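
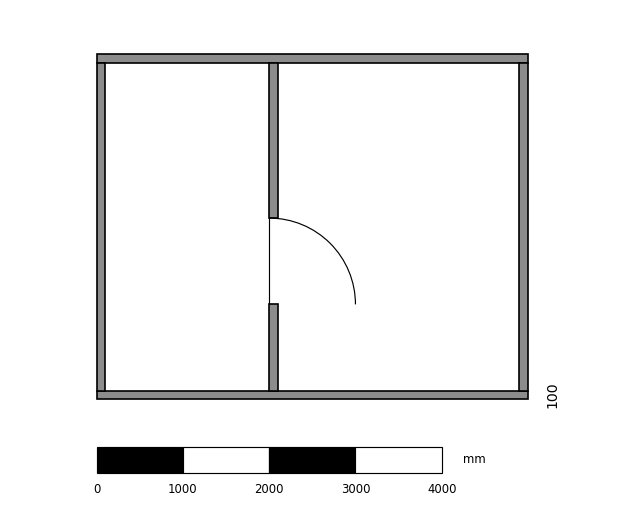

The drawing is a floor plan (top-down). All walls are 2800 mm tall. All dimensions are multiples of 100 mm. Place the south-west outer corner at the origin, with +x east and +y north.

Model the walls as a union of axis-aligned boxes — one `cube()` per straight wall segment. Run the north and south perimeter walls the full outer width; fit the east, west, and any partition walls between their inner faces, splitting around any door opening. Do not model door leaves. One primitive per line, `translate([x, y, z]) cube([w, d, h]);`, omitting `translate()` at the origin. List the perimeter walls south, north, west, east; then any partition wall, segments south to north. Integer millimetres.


cube([5000, 100, 2800]);
translate([0, 3900, 0]) cube([5000, 100, 2800]);
translate([0, 100, 0]) cube([100, 3800, 2800]);
translate([4900, 100, 0]) cube([100, 3800, 2800]);
translate([2000, 100, 0]) cube([100, 1000, 2800]);
translate([2000, 2100, 0]) cube([100, 1800, 2800]);


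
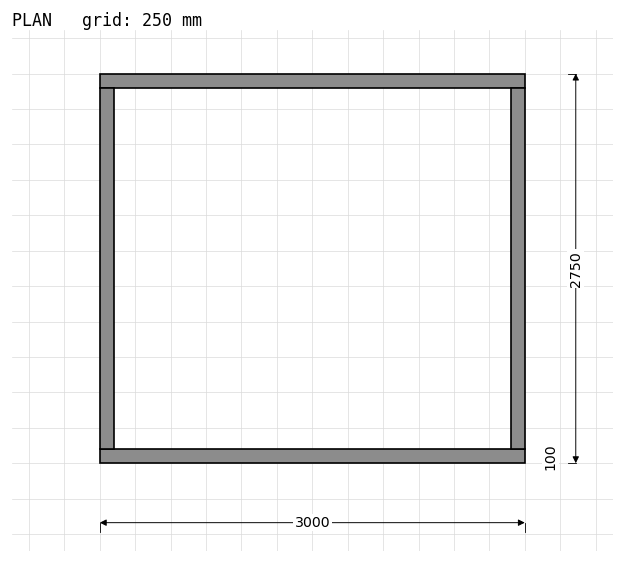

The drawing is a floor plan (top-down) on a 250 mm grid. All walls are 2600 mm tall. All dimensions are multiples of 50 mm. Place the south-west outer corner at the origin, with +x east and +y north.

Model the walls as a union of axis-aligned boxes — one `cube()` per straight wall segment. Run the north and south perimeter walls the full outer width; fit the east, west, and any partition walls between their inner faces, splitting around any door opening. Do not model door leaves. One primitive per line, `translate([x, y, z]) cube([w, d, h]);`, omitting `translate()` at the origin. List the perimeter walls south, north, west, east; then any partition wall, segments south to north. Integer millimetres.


cube([3000, 100, 2600]);
translate([0, 2650, 0]) cube([3000, 100, 2600]);
translate([0, 100, 0]) cube([100, 2550, 2600]);
translate([2900, 100, 0]) cube([100, 2550, 2600]);


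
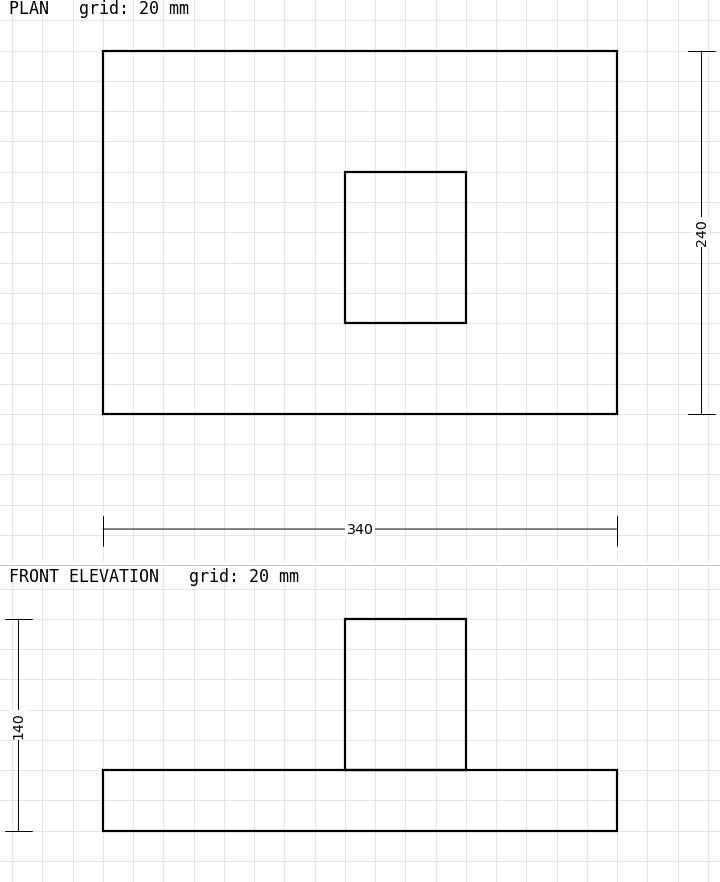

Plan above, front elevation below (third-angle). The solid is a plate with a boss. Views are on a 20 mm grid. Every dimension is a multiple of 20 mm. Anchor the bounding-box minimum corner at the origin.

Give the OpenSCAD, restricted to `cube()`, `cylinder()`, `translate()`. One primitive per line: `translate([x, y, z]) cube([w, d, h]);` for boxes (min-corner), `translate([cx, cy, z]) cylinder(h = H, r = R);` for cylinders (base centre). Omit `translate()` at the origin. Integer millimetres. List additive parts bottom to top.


cube([340, 240, 40]);
translate([160, 60, 40]) cube([80, 100, 100]);


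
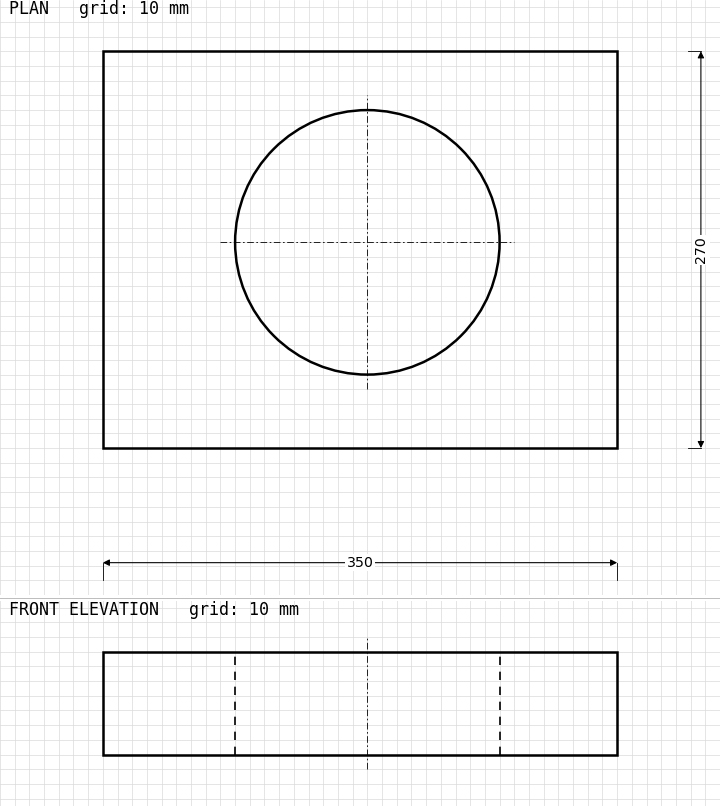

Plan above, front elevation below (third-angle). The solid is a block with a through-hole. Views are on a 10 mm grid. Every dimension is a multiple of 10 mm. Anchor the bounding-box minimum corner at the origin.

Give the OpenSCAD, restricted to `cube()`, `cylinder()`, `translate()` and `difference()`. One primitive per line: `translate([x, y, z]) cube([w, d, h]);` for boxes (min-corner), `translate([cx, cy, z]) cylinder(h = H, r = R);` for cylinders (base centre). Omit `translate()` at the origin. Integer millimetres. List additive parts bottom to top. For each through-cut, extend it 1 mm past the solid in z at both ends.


difference() {
  cube([350, 270, 70]);
  translate([180, 140, -1]) cylinder(h = 72, r = 90);
}


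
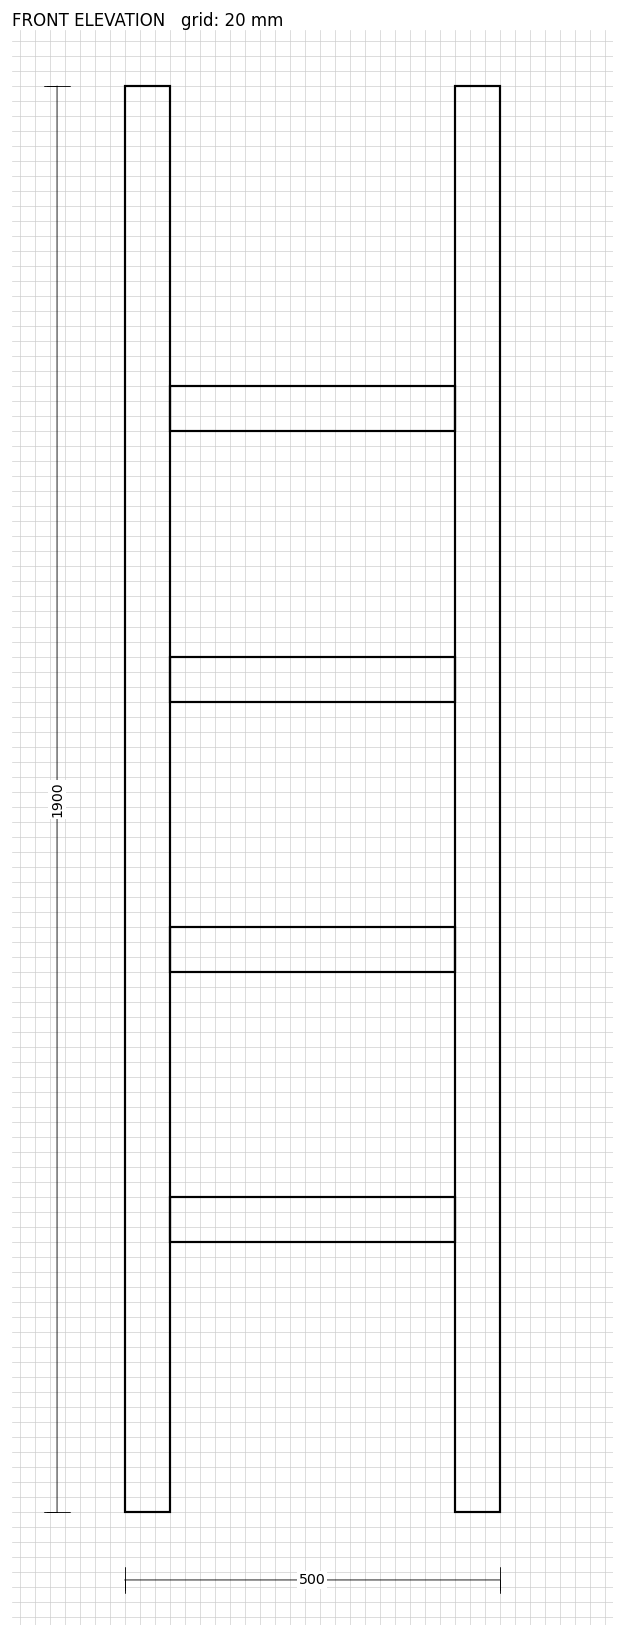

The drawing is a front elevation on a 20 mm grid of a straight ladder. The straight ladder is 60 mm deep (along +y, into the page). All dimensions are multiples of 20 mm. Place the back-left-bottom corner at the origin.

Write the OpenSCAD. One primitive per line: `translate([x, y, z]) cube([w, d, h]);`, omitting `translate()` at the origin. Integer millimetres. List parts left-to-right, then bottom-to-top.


cube([60, 60, 1900]);
translate([60, 0, 360]) cube([380, 60, 60]);
translate([60, 0, 720]) cube([380, 60, 60]);
translate([60, 0, 1080]) cube([380, 60, 60]);
translate([60, 0, 1440]) cube([380, 60, 60]);
translate([440, 0, 0]) cube([60, 60, 1900]);


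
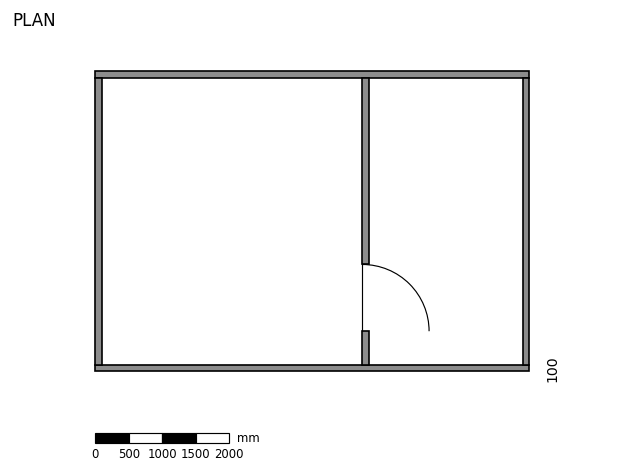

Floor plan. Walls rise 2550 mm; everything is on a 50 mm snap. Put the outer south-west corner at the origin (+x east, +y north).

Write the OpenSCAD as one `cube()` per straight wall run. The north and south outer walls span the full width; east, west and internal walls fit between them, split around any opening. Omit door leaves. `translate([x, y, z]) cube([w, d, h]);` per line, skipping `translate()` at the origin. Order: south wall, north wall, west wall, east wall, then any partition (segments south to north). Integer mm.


cube([6500, 100, 2550]);
translate([0, 4400, 0]) cube([6500, 100, 2550]);
translate([0, 100, 0]) cube([100, 4300, 2550]);
translate([6400, 100, 0]) cube([100, 4300, 2550]);
translate([4000, 100, 0]) cube([100, 500, 2550]);
translate([4000, 1600, 0]) cube([100, 2800, 2550]);


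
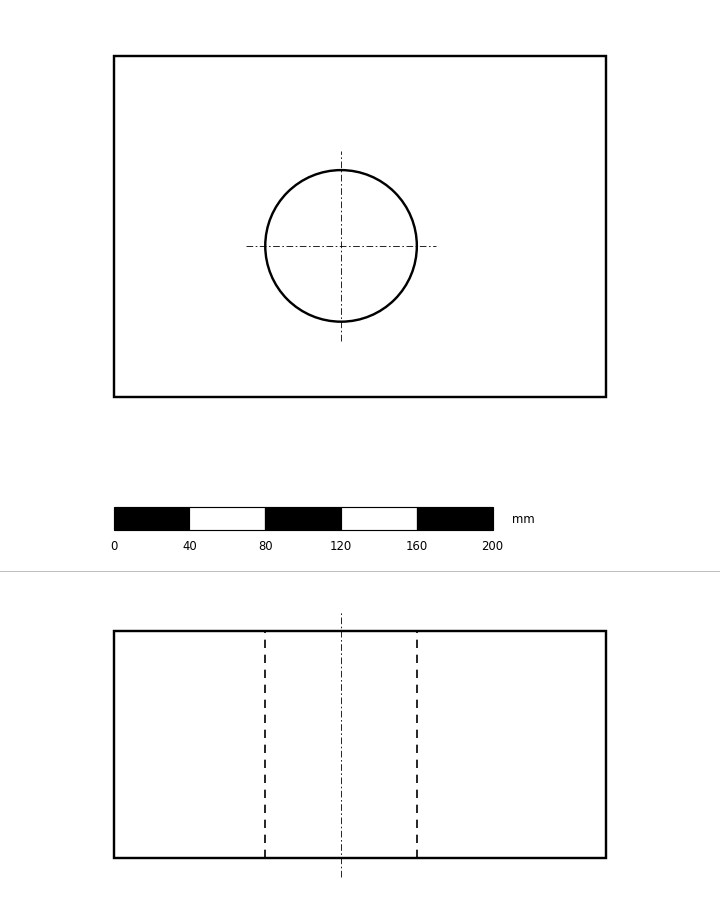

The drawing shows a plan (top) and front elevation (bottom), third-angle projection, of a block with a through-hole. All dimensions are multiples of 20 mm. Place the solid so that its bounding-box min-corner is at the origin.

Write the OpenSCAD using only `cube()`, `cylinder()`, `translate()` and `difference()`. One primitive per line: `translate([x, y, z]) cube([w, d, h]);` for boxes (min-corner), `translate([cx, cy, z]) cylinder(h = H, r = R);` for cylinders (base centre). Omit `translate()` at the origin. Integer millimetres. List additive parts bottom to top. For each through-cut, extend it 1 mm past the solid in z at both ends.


difference() {
  cube([260, 180, 120]);
  translate([120, 80, -1]) cylinder(h = 122, r = 40);
}


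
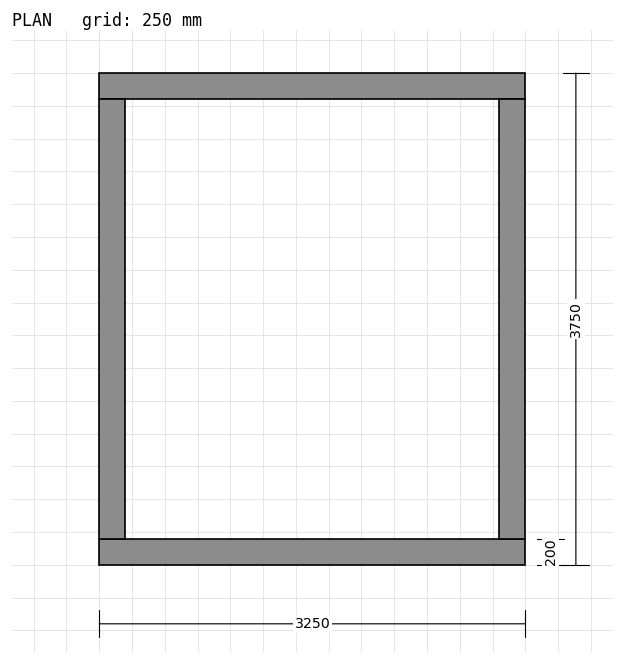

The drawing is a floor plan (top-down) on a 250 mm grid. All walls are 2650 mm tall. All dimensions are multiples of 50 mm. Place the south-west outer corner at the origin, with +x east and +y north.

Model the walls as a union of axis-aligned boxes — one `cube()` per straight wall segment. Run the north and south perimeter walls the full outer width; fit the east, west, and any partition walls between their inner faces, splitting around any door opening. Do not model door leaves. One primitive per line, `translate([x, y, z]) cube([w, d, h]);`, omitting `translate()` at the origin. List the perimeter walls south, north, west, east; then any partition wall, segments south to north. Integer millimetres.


cube([3250, 200, 2650]);
translate([0, 3550, 0]) cube([3250, 200, 2650]);
translate([0, 200, 0]) cube([200, 3350, 2650]);
translate([3050, 200, 0]) cube([200, 3350, 2650]);


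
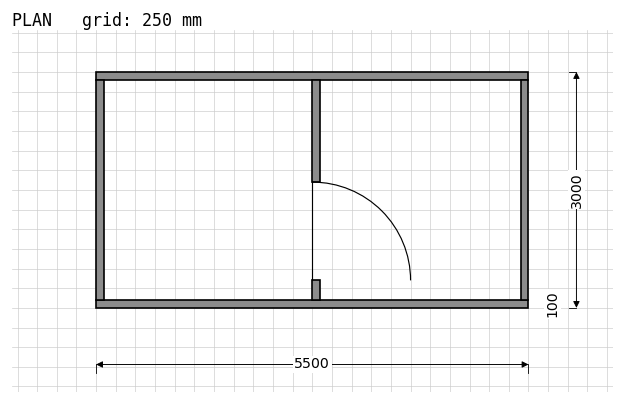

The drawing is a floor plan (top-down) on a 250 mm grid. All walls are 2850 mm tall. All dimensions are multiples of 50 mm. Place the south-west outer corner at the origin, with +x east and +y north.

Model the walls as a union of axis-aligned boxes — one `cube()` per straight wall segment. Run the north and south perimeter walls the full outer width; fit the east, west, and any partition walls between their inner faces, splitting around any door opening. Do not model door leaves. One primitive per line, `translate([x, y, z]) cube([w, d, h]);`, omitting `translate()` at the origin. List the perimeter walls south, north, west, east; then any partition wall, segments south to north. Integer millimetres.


cube([5500, 100, 2850]);
translate([0, 2900, 0]) cube([5500, 100, 2850]);
translate([0, 100, 0]) cube([100, 2800, 2850]);
translate([5400, 100, 0]) cube([100, 2800, 2850]);
translate([2750, 100, 0]) cube([100, 250, 2850]);
translate([2750, 1600, 0]) cube([100, 1300, 2850]);


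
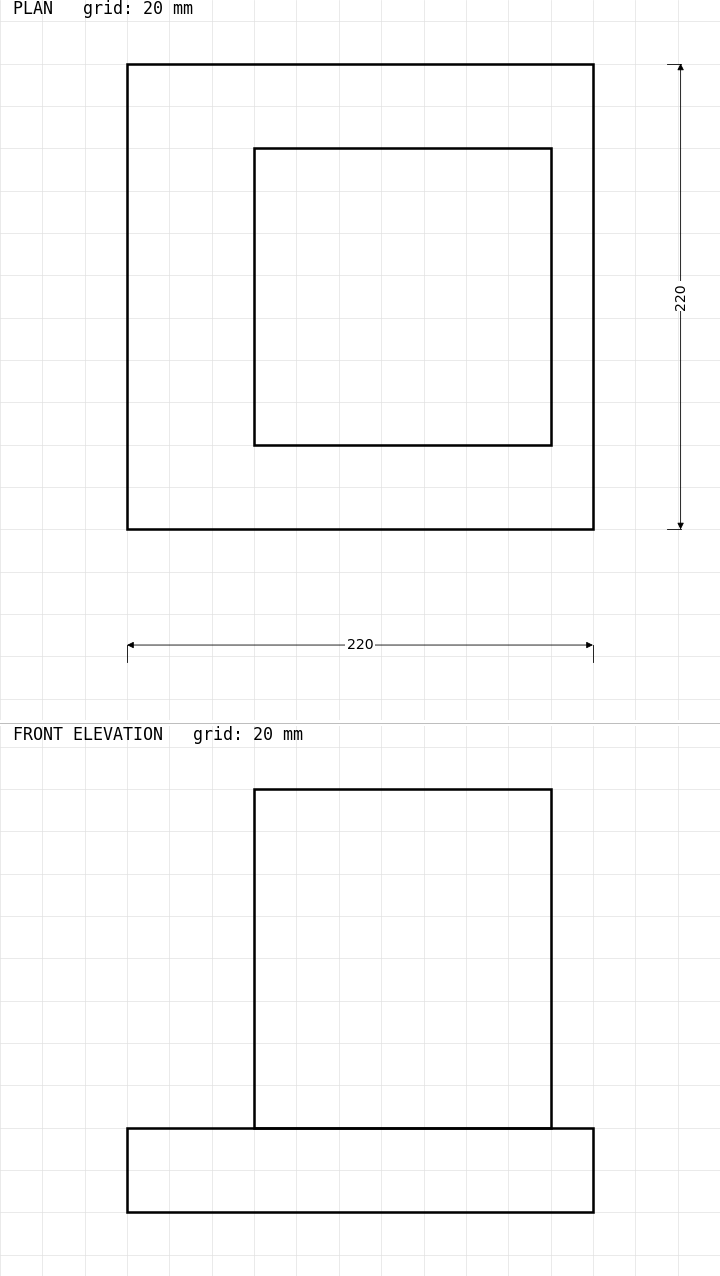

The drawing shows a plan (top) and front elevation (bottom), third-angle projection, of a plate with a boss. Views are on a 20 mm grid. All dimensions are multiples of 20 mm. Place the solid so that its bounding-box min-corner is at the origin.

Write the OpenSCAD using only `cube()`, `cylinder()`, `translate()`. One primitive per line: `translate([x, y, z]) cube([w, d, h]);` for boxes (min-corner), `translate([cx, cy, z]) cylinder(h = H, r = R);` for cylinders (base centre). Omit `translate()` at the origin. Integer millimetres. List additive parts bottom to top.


cube([220, 220, 40]);
translate([60, 40, 40]) cube([140, 140, 160]);


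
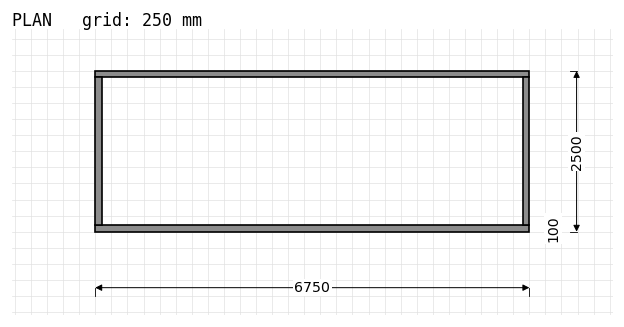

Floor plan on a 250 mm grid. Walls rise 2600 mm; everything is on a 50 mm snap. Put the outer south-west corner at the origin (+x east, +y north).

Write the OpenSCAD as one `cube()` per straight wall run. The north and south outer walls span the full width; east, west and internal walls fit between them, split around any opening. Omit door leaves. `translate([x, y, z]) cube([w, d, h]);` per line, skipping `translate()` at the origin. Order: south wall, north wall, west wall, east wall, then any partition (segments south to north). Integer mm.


cube([6750, 100, 2600]);
translate([0, 2400, 0]) cube([6750, 100, 2600]);
translate([0, 100, 0]) cube([100, 2300, 2600]);
translate([6650, 100, 0]) cube([100, 2300, 2600]);


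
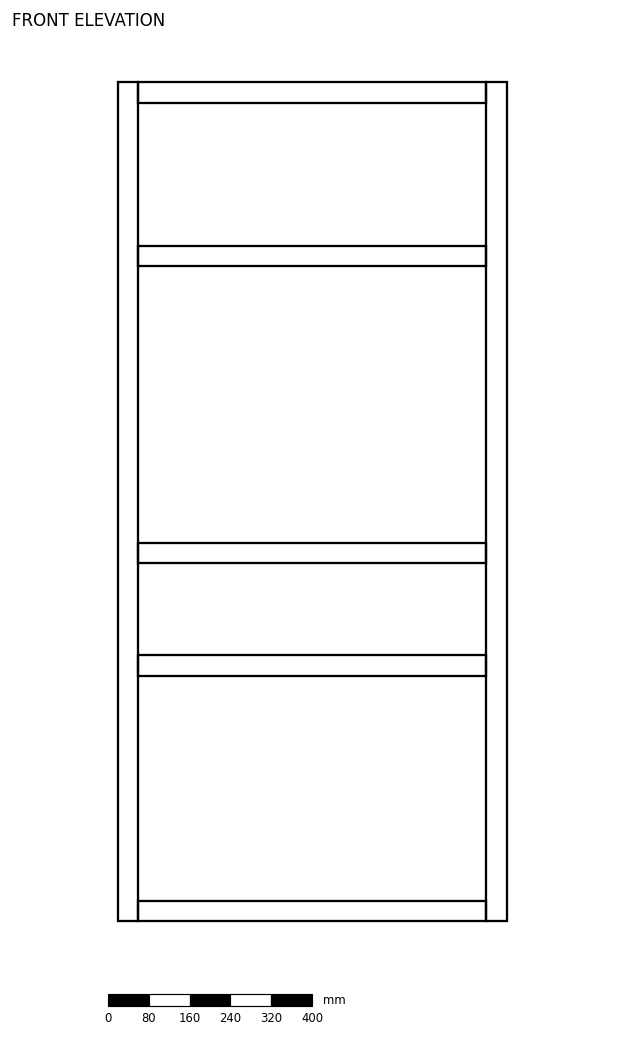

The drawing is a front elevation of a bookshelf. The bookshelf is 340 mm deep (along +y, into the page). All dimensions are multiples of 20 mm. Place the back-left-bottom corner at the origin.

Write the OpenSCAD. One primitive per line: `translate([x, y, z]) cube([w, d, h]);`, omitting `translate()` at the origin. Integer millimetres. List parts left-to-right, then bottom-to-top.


cube([40, 340, 1640]);
translate([40, 0, 0]) cube([680, 340, 40]);
translate([40, 0, 480]) cube([680, 340, 40]);
translate([40, 0, 700]) cube([680, 340, 40]);
translate([40, 0, 1280]) cube([680, 340, 40]);
translate([40, 0, 1600]) cube([680, 340, 40]);
translate([720, 0, 0]) cube([40, 340, 1640]);


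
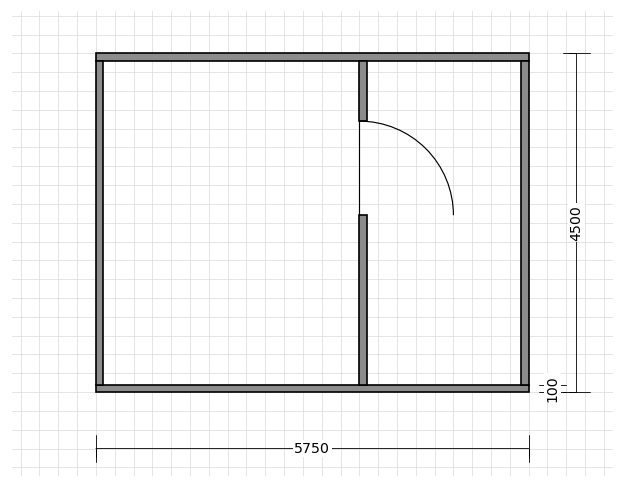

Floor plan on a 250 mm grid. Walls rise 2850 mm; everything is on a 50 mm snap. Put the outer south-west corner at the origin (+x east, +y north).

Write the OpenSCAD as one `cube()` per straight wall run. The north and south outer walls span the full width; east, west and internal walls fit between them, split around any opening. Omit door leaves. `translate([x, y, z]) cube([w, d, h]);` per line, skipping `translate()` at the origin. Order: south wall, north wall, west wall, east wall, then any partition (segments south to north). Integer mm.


cube([5750, 100, 2850]);
translate([0, 4400, 0]) cube([5750, 100, 2850]);
translate([0, 100, 0]) cube([100, 4300, 2850]);
translate([5650, 100, 0]) cube([100, 4300, 2850]);
translate([3500, 100, 0]) cube([100, 2250, 2850]);
translate([3500, 3600, 0]) cube([100, 800, 2850]);


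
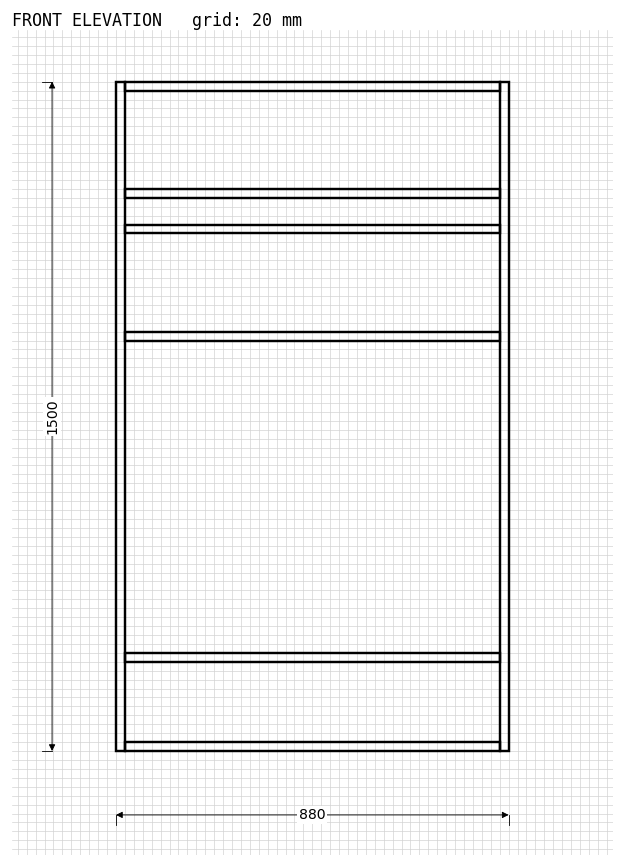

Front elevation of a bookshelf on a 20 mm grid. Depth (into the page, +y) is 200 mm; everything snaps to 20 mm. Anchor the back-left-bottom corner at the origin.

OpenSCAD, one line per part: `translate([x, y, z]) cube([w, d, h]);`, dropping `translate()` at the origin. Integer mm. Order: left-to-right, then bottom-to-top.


cube([20, 200, 1500]);
translate([20, 0, 0]) cube([840, 200, 20]);
translate([20, 0, 200]) cube([840, 200, 20]);
translate([20, 0, 920]) cube([840, 200, 20]);
translate([20, 0, 1160]) cube([840, 200, 20]);
translate([20, 0, 1240]) cube([840, 200, 20]);
translate([20, 0, 1480]) cube([840, 200, 20]);
translate([860, 0, 0]) cube([20, 200, 1500]);


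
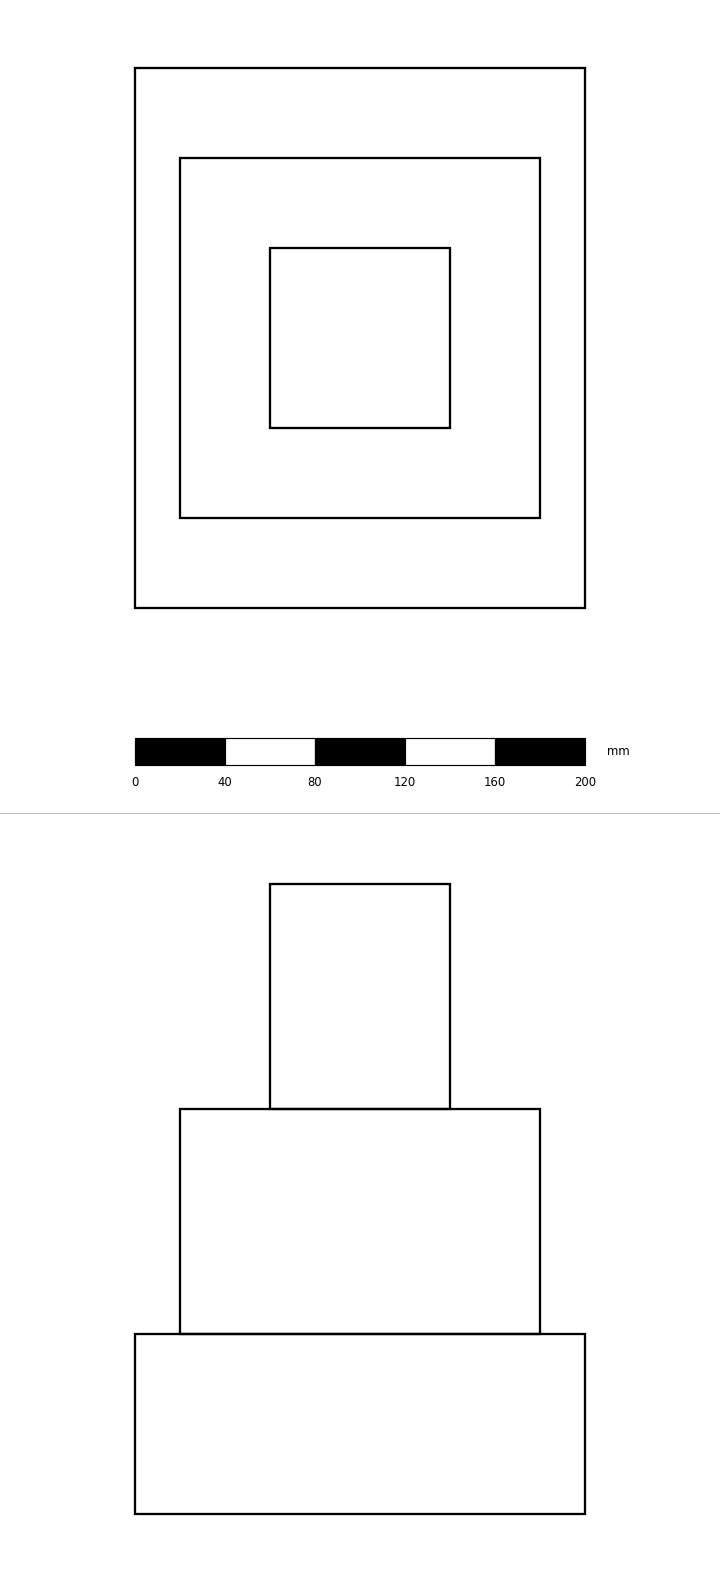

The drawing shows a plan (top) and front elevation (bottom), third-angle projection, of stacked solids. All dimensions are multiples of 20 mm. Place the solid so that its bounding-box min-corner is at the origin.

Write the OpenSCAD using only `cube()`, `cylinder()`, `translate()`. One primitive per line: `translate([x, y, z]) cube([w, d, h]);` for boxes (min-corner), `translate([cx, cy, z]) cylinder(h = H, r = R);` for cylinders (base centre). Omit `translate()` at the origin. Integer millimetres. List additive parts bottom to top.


cube([200, 240, 80]);
translate([20, 40, 80]) cube([160, 160, 100]);
translate([60, 80, 180]) cube([80, 80, 100]);


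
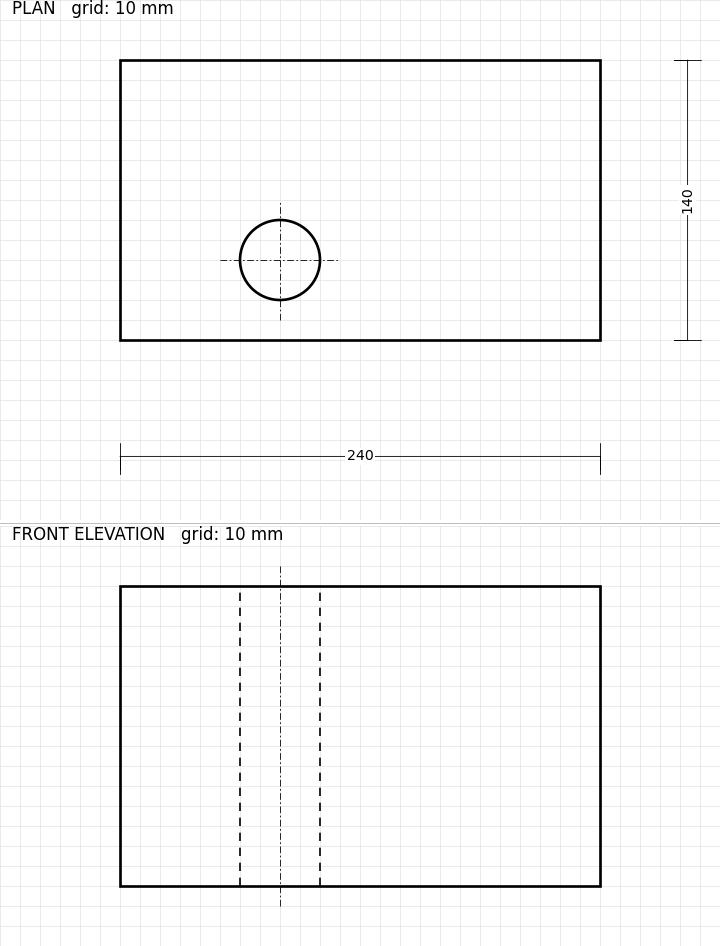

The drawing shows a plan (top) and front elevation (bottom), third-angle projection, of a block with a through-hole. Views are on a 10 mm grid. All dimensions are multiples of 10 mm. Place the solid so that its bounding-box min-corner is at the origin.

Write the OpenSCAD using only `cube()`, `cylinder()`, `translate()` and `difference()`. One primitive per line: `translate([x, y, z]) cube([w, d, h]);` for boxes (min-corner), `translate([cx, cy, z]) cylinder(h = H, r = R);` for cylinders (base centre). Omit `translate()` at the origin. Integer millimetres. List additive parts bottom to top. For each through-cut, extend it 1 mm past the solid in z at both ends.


difference() {
  cube([240, 140, 150]);
  translate([80, 40, -1]) cylinder(h = 152, r = 20);
}


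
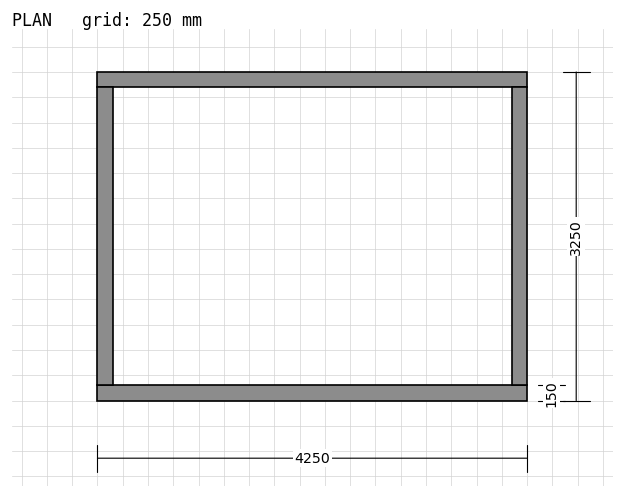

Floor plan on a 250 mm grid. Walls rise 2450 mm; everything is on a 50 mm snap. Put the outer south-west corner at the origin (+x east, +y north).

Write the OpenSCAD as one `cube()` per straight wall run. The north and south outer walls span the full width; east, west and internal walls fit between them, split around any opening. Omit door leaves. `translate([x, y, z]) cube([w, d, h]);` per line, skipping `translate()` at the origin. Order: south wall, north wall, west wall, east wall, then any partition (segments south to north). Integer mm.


cube([4250, 150, 2450]);
translate([0, 3100, 0]) cube([4250, 150, 2450]);
translate([0, 150, 0]) cube([150, 2950, 2450]);
translate([4100, 150, 0]) cube([150, 2950, 2450]);


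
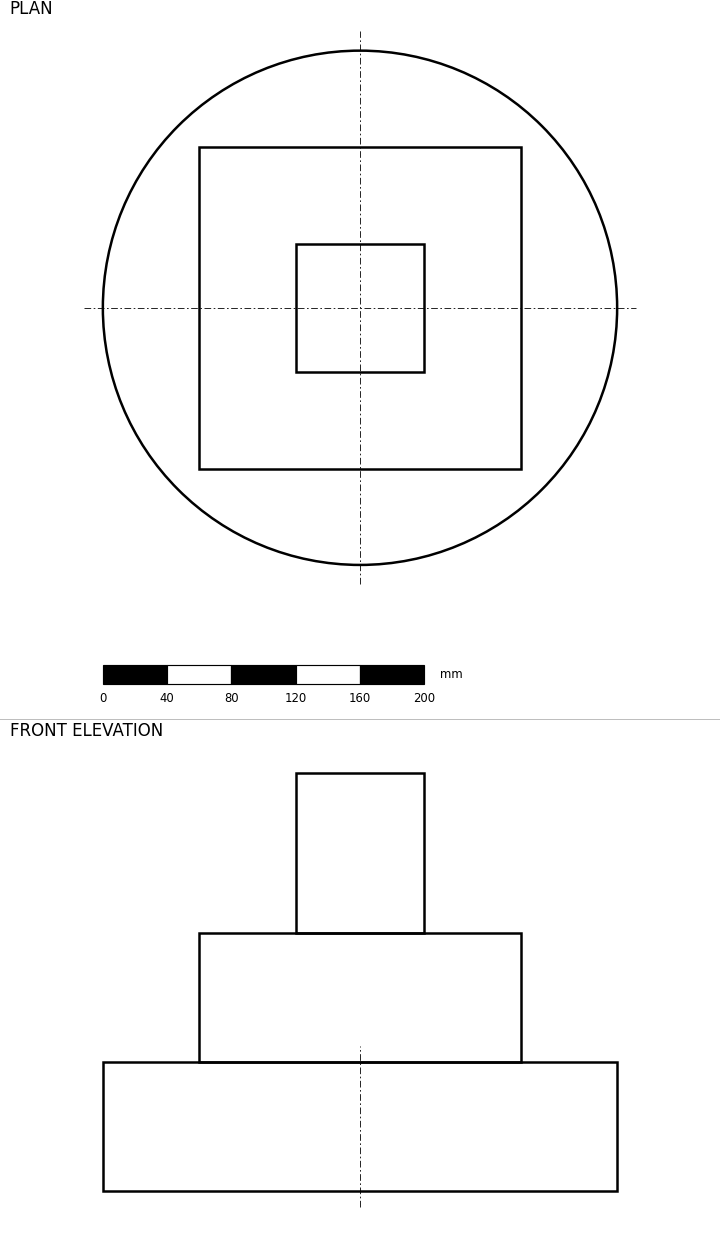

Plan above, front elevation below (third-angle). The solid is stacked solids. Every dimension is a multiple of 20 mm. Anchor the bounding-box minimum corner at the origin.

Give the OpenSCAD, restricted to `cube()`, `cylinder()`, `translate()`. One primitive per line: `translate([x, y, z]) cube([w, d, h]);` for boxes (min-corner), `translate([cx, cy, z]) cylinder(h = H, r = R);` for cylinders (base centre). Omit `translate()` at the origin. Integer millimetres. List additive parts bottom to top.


translate([160, 160, 0]) cylinder(h = 80, r = 160);
translate([60, 60, 80]) cube([200, 200, 80]);
translate([120, 120, 160]) cube([80, 80, 100]);


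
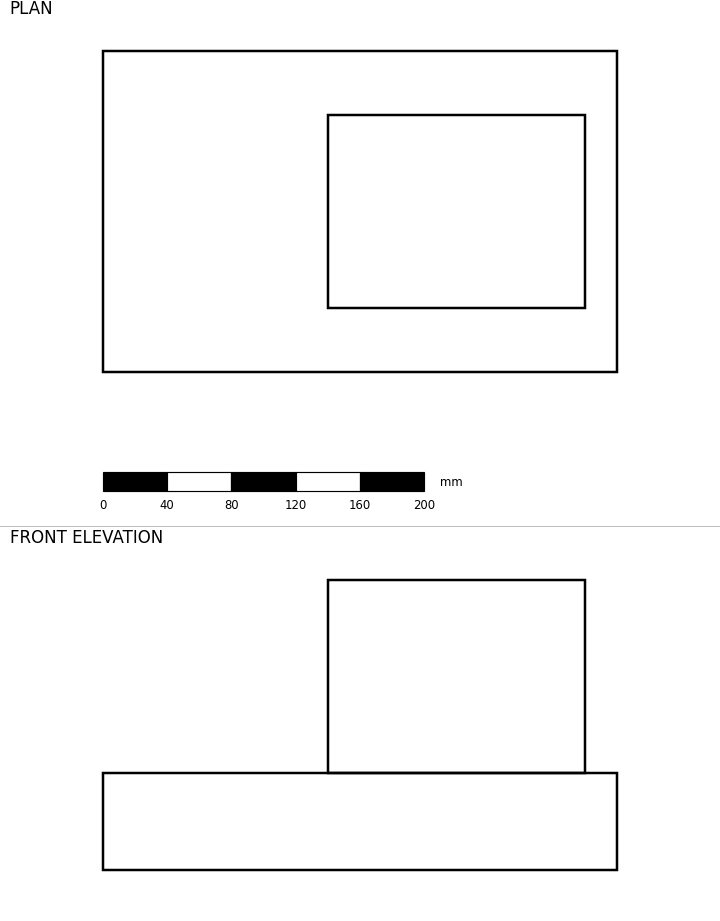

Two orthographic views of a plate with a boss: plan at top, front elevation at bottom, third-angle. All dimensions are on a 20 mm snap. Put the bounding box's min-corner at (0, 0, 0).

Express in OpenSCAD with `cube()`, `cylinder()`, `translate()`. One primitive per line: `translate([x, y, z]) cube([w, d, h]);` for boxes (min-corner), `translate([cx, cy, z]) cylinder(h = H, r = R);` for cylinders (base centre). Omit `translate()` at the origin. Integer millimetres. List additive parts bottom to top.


cube([320, 200, 60]);
translate([140, 40, 60]) cube([160, 120, 120]);


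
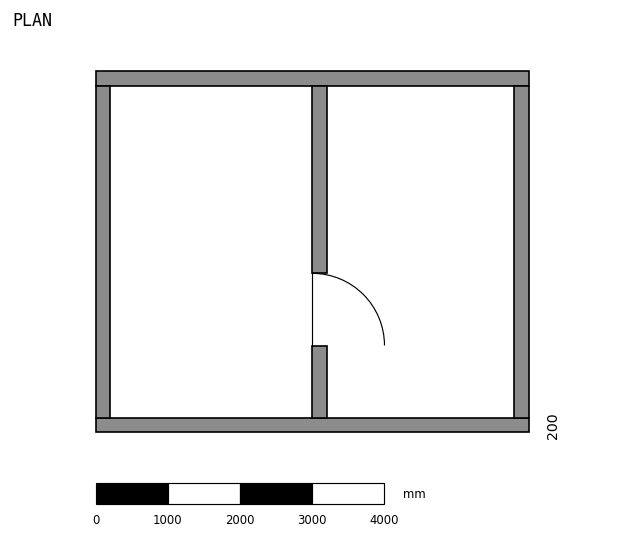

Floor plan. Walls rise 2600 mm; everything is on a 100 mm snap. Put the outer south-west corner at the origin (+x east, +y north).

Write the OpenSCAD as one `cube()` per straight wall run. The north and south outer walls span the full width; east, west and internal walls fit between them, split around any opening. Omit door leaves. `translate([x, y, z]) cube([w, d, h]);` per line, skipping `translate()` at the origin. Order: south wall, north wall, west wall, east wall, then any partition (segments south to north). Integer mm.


cube([6000, 200, 2600]);
translate([0, 4800, 0]) cube([6000, 200, 2600]);
translate([0, 200, 0]) cube([200, 4600, 2600]);
translate([5800, 200, 0]) cube([200, 4600, 2600]);
translate([3000, 200, 0]) cube([200, 1000, 2600]);
translate([3000, 2200, 0]) cube([200, 2600, 2600]);


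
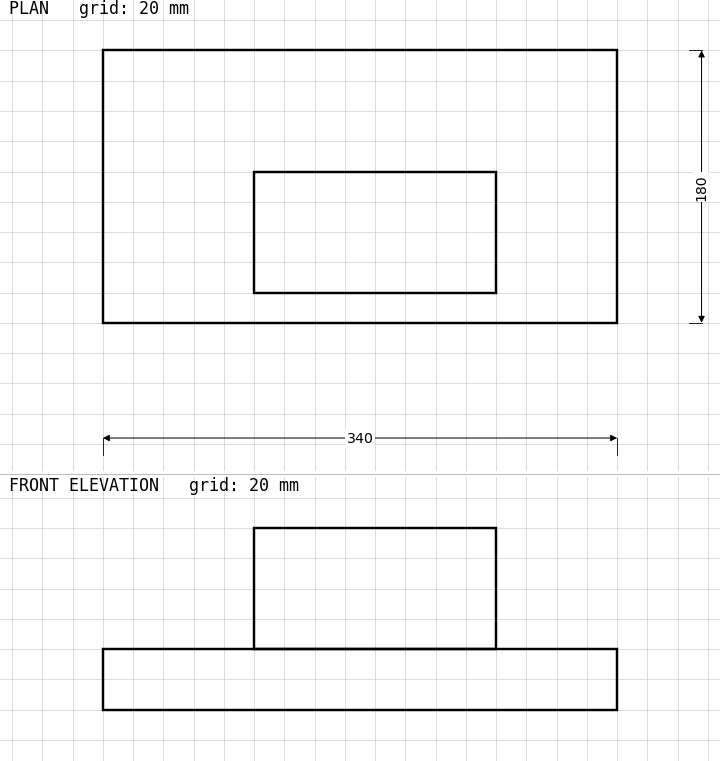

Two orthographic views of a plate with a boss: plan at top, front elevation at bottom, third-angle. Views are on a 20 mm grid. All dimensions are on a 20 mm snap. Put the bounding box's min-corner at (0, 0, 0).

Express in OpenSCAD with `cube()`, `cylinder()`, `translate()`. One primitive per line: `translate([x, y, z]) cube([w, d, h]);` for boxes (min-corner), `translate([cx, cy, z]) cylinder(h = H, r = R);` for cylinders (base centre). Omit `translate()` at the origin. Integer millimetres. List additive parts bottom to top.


cube([340, 180, 40]);
translate([100, 20, 40]) cube([160, 80, 80]);


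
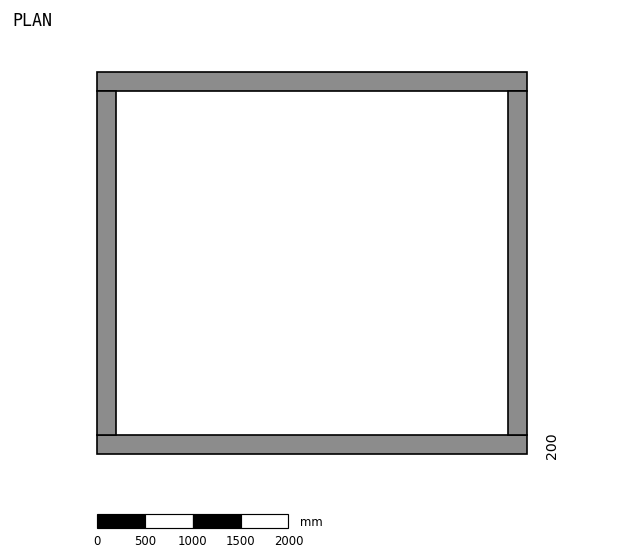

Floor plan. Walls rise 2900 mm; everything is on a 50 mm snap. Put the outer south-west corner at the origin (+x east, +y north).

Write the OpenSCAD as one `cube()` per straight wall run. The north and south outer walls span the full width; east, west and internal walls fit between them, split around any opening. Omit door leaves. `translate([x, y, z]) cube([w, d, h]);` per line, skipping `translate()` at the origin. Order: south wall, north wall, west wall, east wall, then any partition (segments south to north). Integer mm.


cube([4500, 200, 2900]);
translate([0, 3800, 0]) cube([4500, 200, 2900]);
translate([0, 200, 0]) cube([200, 3600, 2900]);
translate([4300, 200, 0]) cube([200, 3600, 2900]);


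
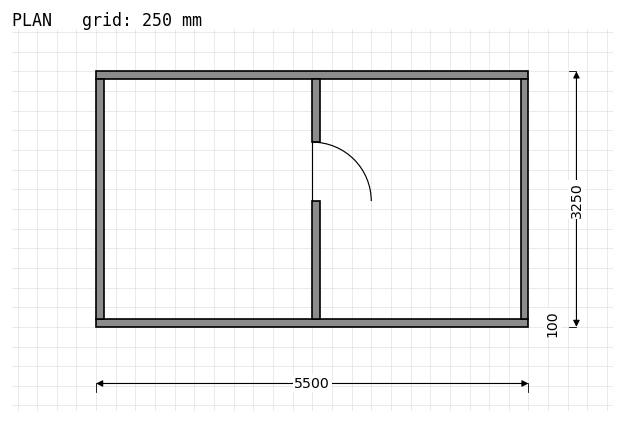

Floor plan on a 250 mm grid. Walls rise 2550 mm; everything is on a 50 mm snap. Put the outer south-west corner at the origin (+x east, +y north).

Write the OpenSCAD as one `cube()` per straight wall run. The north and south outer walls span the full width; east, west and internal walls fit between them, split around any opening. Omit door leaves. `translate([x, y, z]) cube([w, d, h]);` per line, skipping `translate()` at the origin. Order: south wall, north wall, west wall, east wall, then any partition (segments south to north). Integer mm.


cube([5500, 100, 2550]);
translate([0, 3150, 0]) cube([5500, 100, 2550]);
translate([0, 100, 0]) cube([100, 3050, 2550]);
translate([5400, 100, 0]) cube([100, 3050, 2550]);
translate([2750, 100, 0]) cube([100, 1500, 2550]);
translate([2750, 2350, 0]) cube([100, 800, 2550]);


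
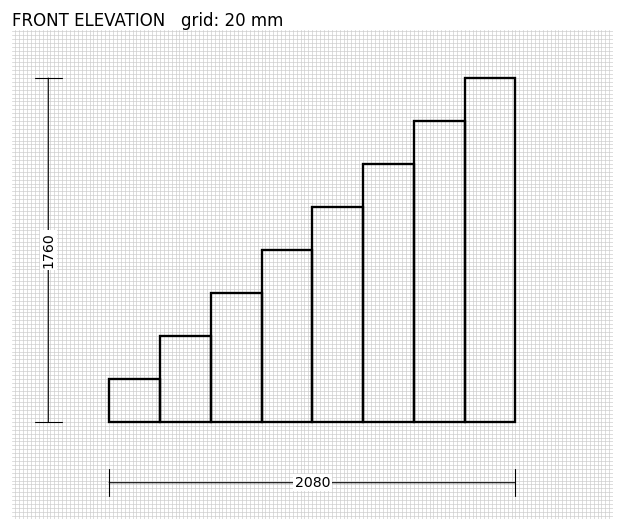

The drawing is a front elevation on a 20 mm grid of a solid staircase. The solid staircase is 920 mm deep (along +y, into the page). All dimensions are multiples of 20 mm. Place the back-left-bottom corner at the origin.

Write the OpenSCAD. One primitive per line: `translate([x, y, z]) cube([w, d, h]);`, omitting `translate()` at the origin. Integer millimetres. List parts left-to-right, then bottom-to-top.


cube([260, 920, 220]);
translate([260, 0, 0]) cube([260, 920, 440]);
translate([520, 0, 0]) cube([260, 920, 660]);
translate([780, 0, 0]) cube([260, 920, 880]);
translate([1040, 0, 0]) cube([260, 920, 1100]);
translate([1300, 0, 0]) cube([260, 920, 1320]);
translate([1560, 0, 0]) cube([260, 920, 1540]);
translate([1820, 0, 0]) cube([260, 920, 1760]);


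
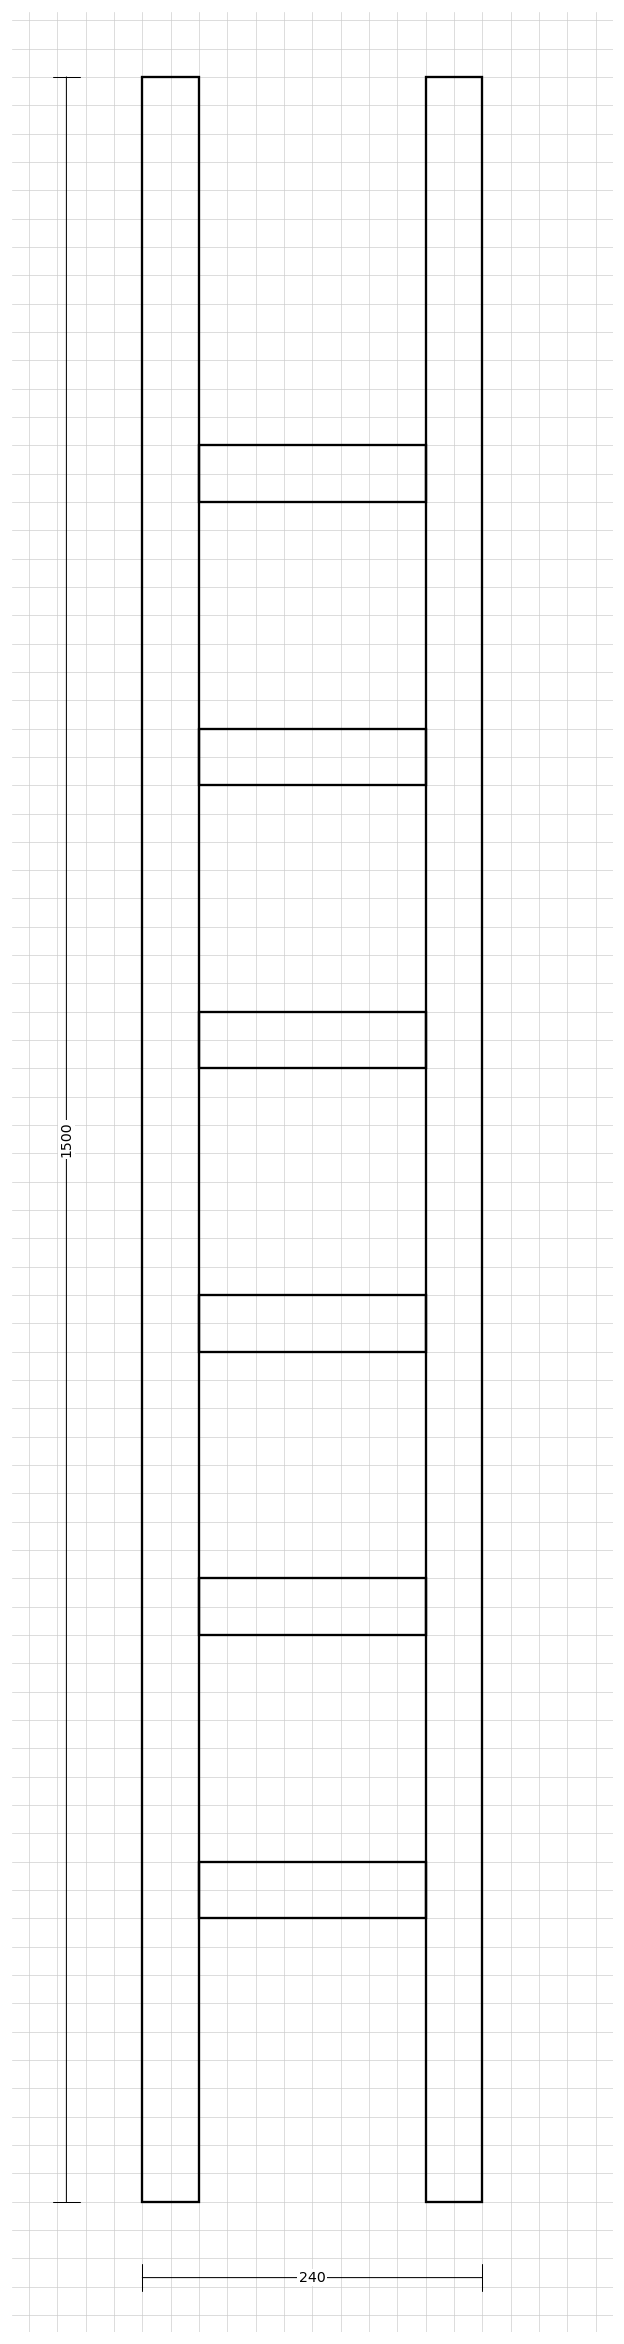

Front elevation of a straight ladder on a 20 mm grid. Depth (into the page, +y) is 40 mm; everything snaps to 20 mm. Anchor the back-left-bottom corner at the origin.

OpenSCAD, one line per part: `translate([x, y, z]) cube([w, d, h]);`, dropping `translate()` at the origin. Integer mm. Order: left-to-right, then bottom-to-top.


cube([40, 40, 1500]);
translate([40, 0, 200]) cube([160, 40, 40]);
translate([40, 0, 400]) cube([160, 40, 40]);
translate([40, 0, 600]) cube([160, 40, 40]);
translate([40, 0, 800]) cube([160, 40, 40]);
translate([40, 0, 1000]) cube([160, 40, 40]);
translate([40, 0, 1200]) cube([160, 40, 40]);
translate([200, 0, 0]) cube([40, 40, 1500]);


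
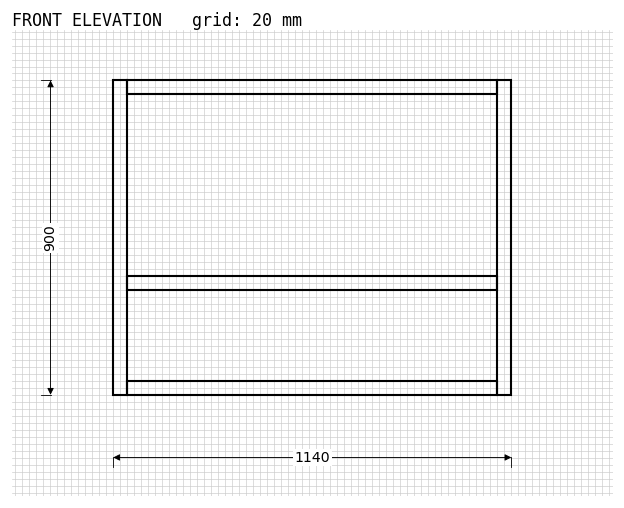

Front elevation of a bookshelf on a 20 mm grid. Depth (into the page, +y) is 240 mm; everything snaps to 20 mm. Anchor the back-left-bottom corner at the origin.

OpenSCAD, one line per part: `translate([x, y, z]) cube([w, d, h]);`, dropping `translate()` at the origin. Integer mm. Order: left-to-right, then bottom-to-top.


cube([40, 240, 900]);
translate([40, 0, 0]) cube([1060, 240, 40]);
translate([40, 0, 300]) cube([1060, 240, 40]);
translate([40, 0, 860]) cube([1060, 240, 40]);
translate([1100, 0, 0]) cube([40, 240, 900]);


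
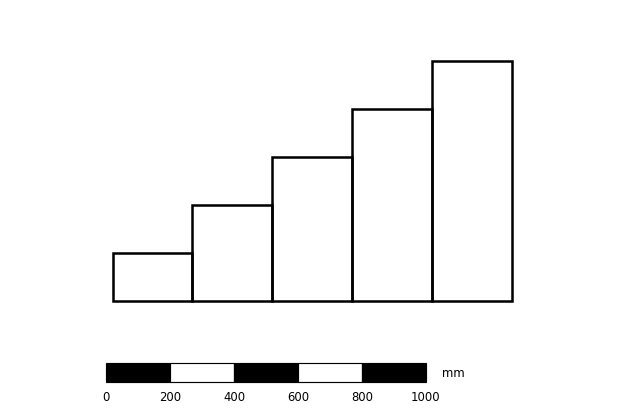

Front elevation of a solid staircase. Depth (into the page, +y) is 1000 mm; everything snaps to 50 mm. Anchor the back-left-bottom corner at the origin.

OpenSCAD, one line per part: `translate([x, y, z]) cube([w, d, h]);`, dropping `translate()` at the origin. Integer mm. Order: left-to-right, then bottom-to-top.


cube([250, 1000, 150]);
translate([250, 0, 0]) cube([250, 1000, 300]);
translate([500, 0, 0]) cube([250, 1000, 450]);
translate([750, 0, 0]) cube([250, 1000, 600]);
translate([1000, 0, 0]) cube([250, 1000, 750]);


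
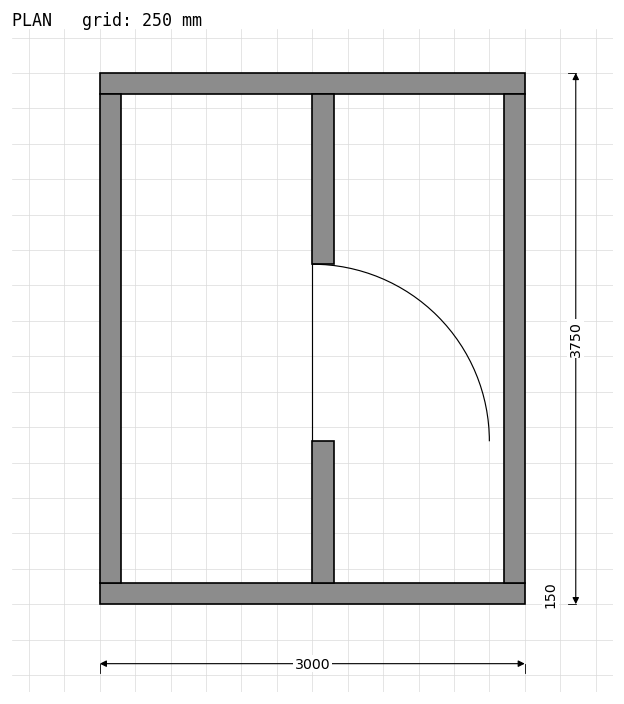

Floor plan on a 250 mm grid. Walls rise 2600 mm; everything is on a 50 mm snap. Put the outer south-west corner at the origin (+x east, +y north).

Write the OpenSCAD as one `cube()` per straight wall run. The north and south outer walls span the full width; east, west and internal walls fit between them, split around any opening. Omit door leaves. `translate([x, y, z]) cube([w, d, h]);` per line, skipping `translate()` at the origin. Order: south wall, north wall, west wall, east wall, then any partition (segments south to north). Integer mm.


cube([3000, 150, 2600]);
translate([0, 3600, 0]) cube([3000, 150, 2600]);
translate([0, 150, 0]) cube([150, 3450, 2600]);
translate([2850, 150, 0]) cube([150, 3450, 2600]);
translate([1500, 150, 0]) cube([150, 1000, 2600]);
translate([1500, 2400, 0]) cube([150, 1200, 2600]);


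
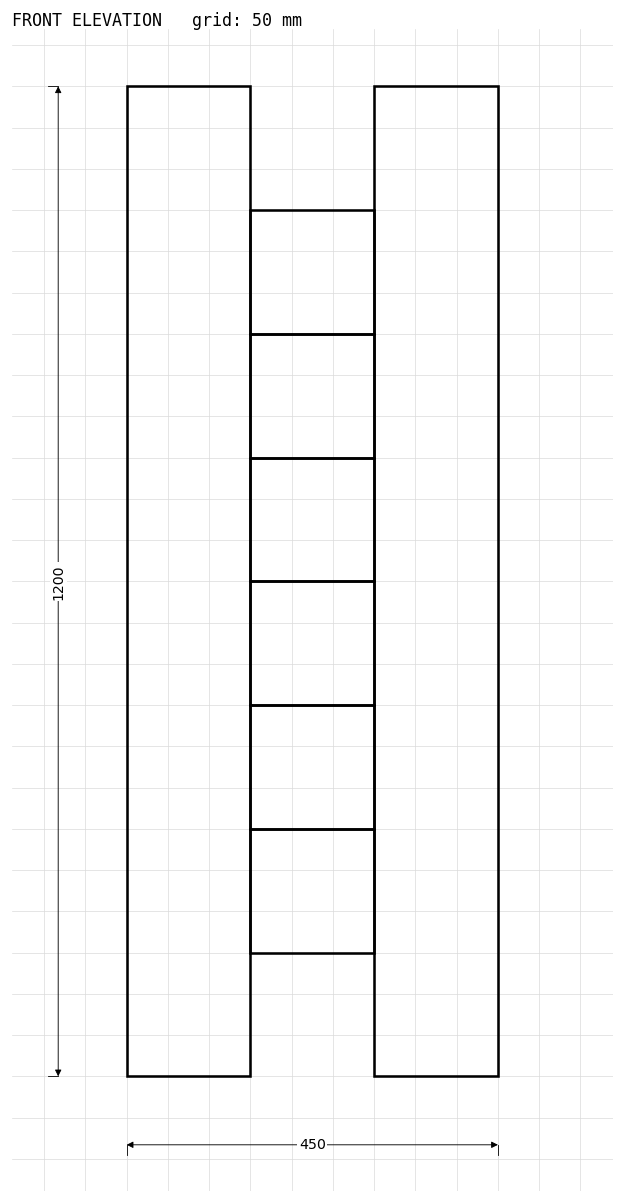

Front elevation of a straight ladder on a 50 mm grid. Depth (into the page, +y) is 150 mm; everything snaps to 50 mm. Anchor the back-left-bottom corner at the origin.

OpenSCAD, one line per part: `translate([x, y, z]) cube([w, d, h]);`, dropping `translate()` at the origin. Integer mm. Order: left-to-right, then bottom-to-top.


cube([150, 150, 1200]);
translate([150, 0, 150]) cube([150, 150, 150]);
translate([150, 0, 300]) cube([150, 150, 150]);
translate([150, 0, 450]) cube([150, 150, 150]);
translate([150, 0, 600]) cube([150, 150, 150]);
translate([150, 0, 750]) cube([150, 150, 150]);
translate([150, 0, 900]) cube([150, 150, 150]);
translate([300, 0, 0]) cube([150, 150, 1200]);


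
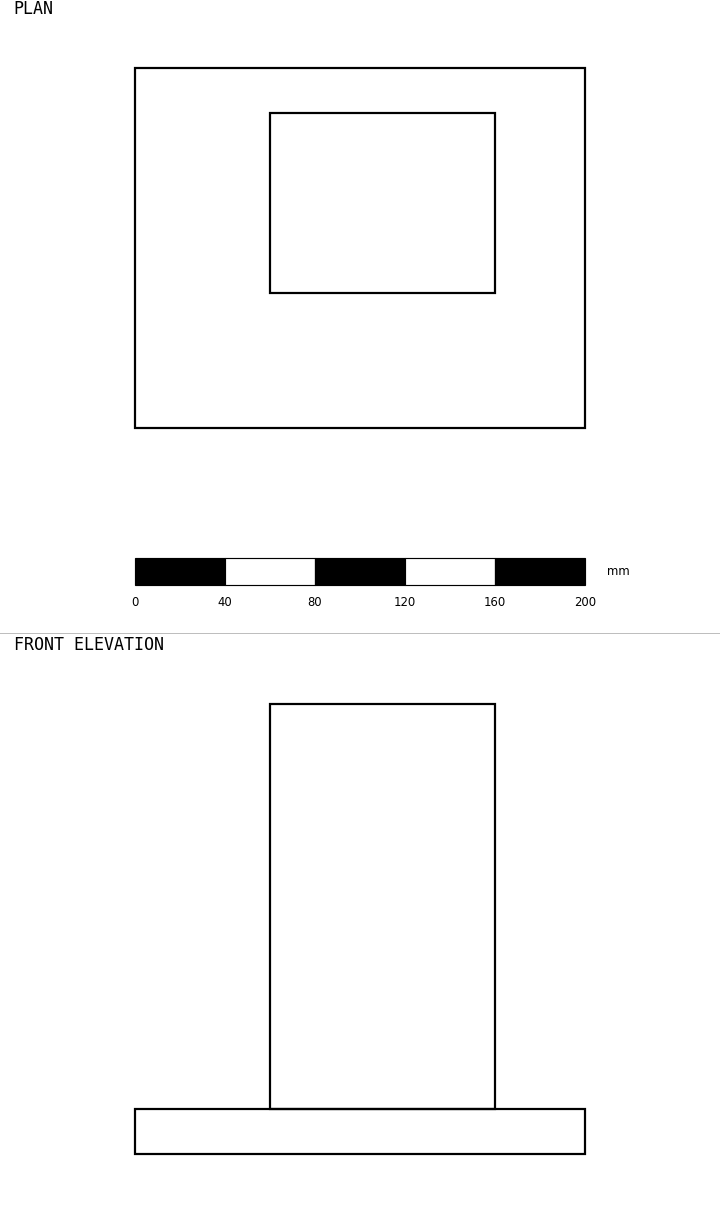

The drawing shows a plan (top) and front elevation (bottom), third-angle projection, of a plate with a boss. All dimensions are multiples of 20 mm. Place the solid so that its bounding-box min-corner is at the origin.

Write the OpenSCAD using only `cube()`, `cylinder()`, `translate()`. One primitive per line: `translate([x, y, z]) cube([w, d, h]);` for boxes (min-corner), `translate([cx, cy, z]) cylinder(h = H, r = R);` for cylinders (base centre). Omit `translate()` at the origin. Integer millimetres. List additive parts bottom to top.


cube([200, 160, 20]);
translate([60, 60, 20]) cube([100, 80, 180]);


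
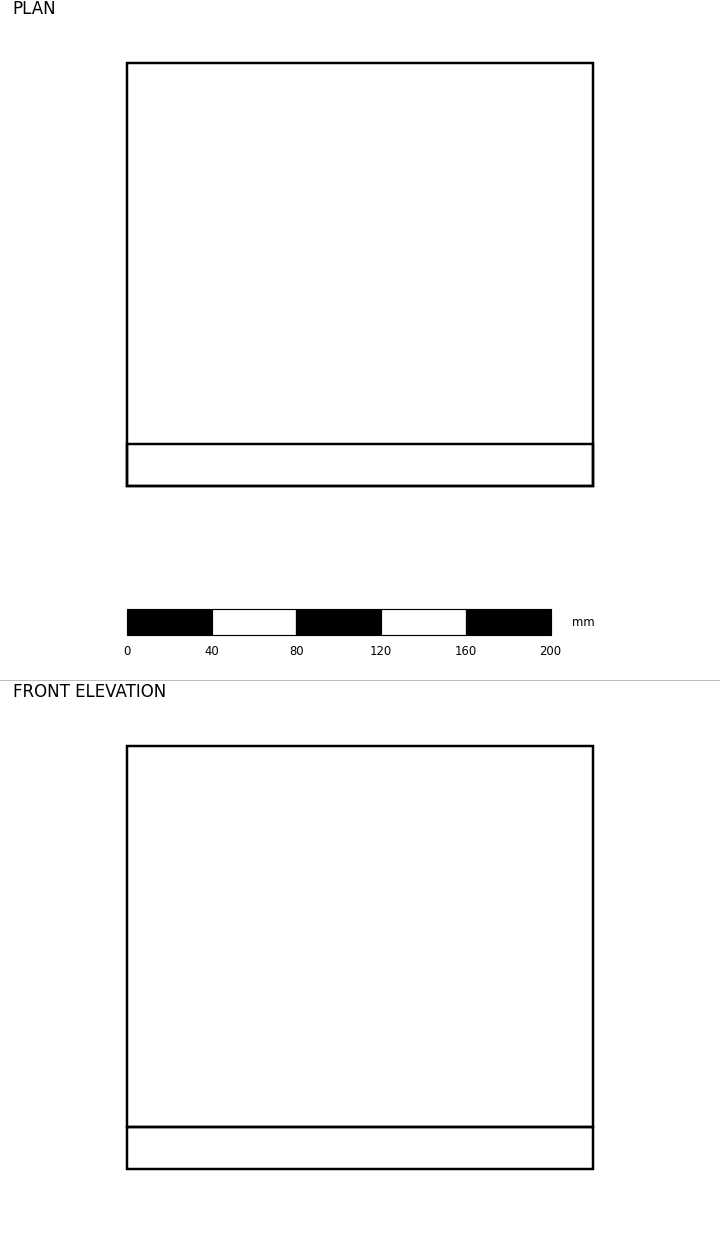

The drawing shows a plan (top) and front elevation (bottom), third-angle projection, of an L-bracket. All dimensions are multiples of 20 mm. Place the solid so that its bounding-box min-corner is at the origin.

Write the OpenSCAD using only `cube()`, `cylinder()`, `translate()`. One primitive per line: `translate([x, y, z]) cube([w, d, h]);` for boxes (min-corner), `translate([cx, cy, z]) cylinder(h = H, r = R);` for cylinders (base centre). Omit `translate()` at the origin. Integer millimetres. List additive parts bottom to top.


cube([220, 200, 20]);
translate([0, 0, 20]) cube([220, 20, 180]);


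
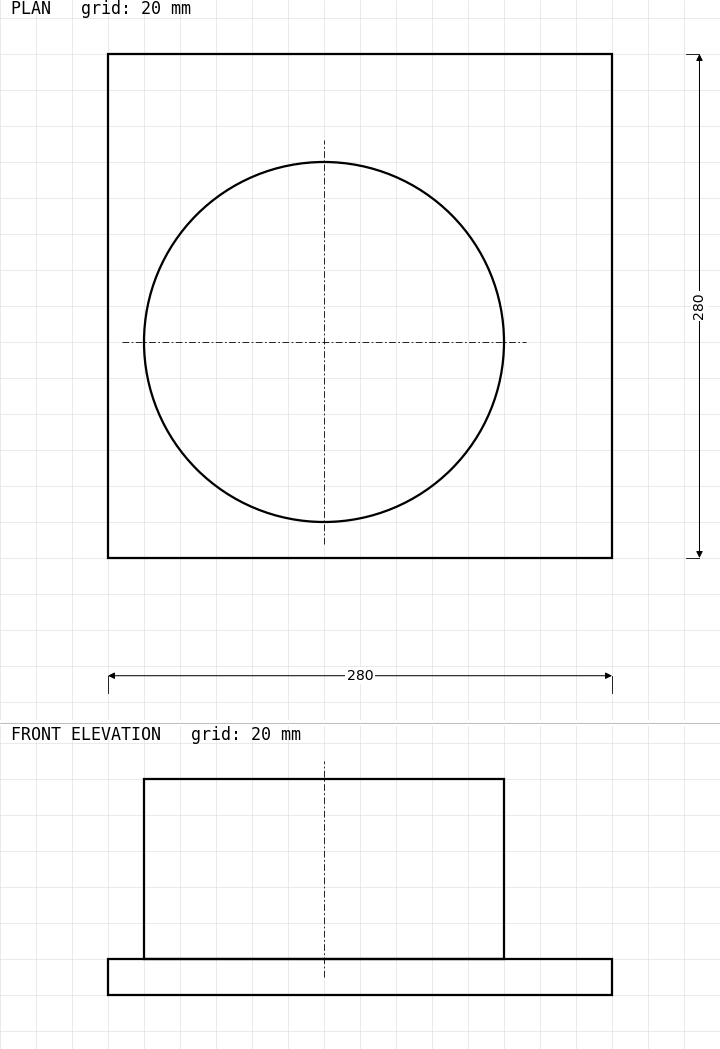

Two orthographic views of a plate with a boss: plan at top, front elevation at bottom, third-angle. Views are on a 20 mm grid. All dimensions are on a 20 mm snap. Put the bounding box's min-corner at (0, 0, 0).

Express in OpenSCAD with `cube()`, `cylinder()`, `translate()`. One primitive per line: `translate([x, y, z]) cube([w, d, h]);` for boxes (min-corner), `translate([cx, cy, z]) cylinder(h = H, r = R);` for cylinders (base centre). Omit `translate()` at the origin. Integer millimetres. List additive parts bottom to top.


cube([280, 280, 20]);
translate([120, 120, 20]) cylinder(h = 100, r = 100);


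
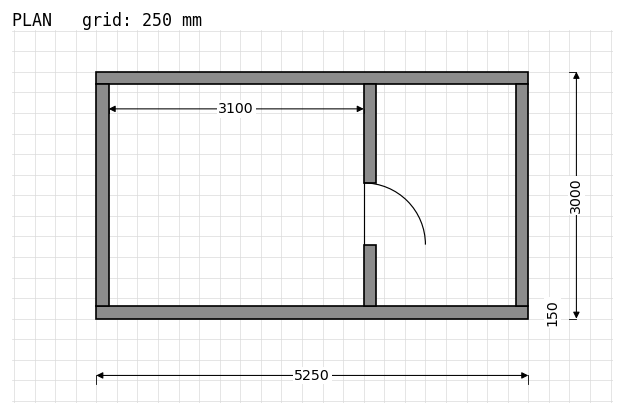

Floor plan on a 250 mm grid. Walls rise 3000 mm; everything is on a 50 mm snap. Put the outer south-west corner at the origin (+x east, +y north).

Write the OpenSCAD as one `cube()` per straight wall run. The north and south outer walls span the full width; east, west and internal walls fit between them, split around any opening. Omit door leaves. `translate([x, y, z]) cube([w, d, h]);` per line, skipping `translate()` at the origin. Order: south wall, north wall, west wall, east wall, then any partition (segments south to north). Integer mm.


cube([5250, 150, 3000]);
translate([0, 2850, 0]) cube([5250, 150, 3000]);
translate([0, 150, 0]) cube([150, 2700, 3000]);
translate([5100, 150, 0]) cube([150, 2700, 3000]);
translate([3250, 150, 0]) cube([150, 750, 3000]);
translate([3250, 1650, 0]) cube([150, 1200, 3000]);


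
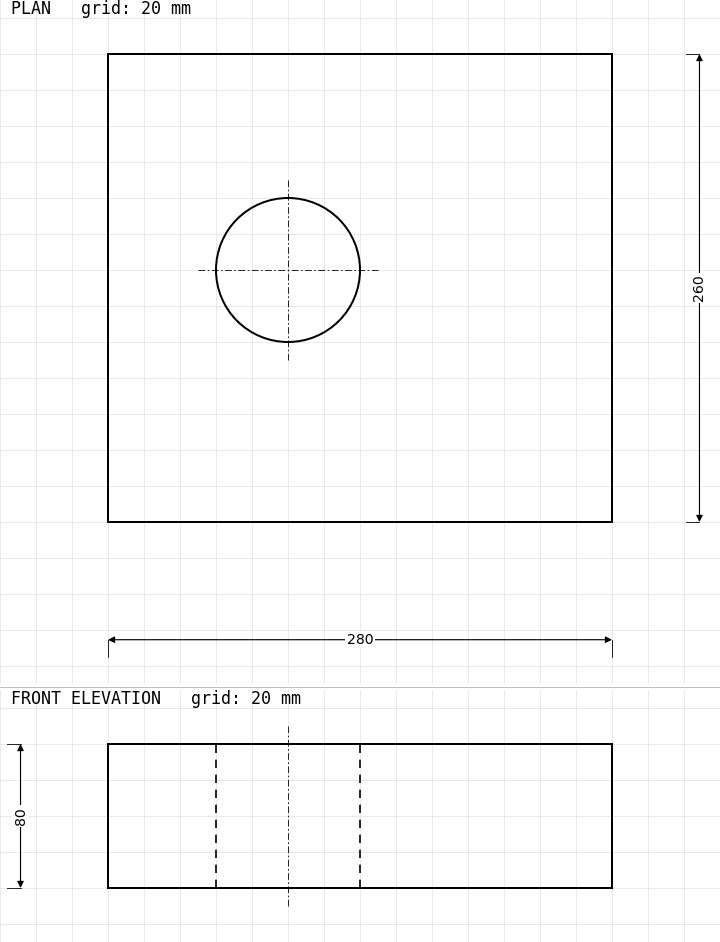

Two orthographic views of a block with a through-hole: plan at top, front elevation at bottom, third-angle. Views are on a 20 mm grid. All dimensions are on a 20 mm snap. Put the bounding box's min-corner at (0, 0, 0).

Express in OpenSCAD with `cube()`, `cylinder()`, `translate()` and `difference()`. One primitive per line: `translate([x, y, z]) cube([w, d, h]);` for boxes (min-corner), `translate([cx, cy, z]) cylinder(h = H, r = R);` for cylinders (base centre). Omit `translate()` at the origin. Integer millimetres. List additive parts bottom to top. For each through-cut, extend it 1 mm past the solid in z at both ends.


difference() {
  cube([280, 260, 80]);
  translate([100, 140, -1]) cylinder(h = 82, r = 40);
}


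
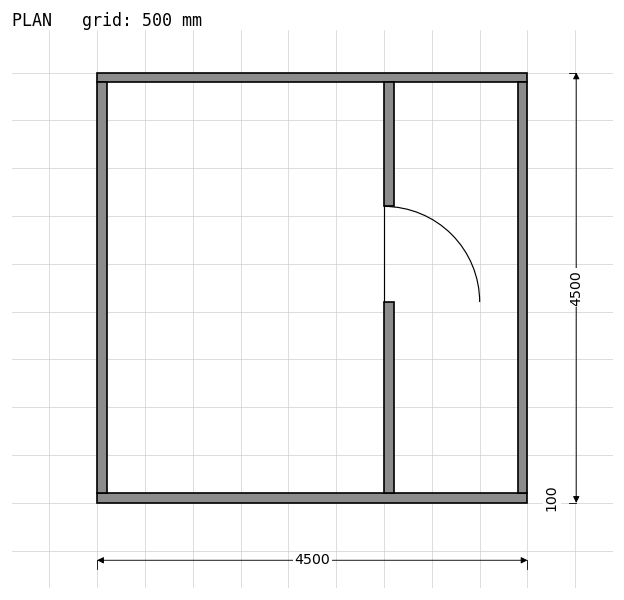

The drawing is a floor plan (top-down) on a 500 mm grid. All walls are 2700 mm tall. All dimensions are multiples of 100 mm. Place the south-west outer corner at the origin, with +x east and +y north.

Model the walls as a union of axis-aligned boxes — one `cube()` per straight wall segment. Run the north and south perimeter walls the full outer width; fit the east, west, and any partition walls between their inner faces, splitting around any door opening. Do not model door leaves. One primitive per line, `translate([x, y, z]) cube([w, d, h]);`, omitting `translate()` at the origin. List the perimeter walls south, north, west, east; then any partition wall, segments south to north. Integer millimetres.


cube([4500, 100, 2700]);
translate([0, 4400, 0]) cube([4500, 100, 2700]);
translate([0, 100, 0]) cube([100, 4300, 2700]);
translate([4400, 100, 0]) cube([100, 4300, 2700]);
translate([3000, 100, 0]) cube([100, 2000, 2700]);
translate([3000, 3100, 0]) cube([100, 1300, 2700]);


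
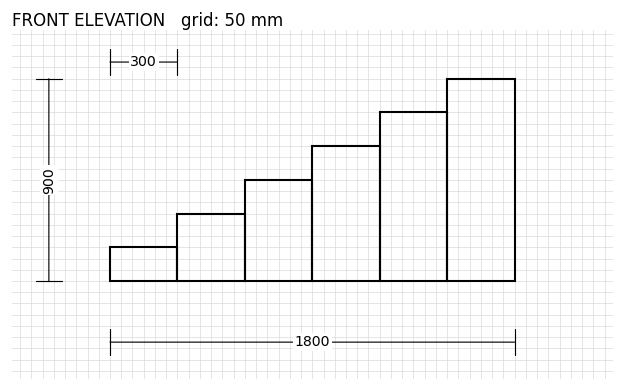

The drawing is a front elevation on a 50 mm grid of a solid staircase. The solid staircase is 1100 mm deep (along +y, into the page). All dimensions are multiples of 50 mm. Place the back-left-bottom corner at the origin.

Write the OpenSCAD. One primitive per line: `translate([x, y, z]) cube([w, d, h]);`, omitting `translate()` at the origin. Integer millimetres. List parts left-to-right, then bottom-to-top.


cube([300, 1100, 150]);
translate([300, 0, 0]) cube([300, 1100, 300]);
translate([600, 0, 0]) cube([300, 1100, 450]);
translate([900, 0, 0]) cube([300, 1100, 600]);
translate([1200, 0, 0]) cube([300, 1100, 750]);
translate([1500, 0, 0]) cube([300, 1100, 900]);


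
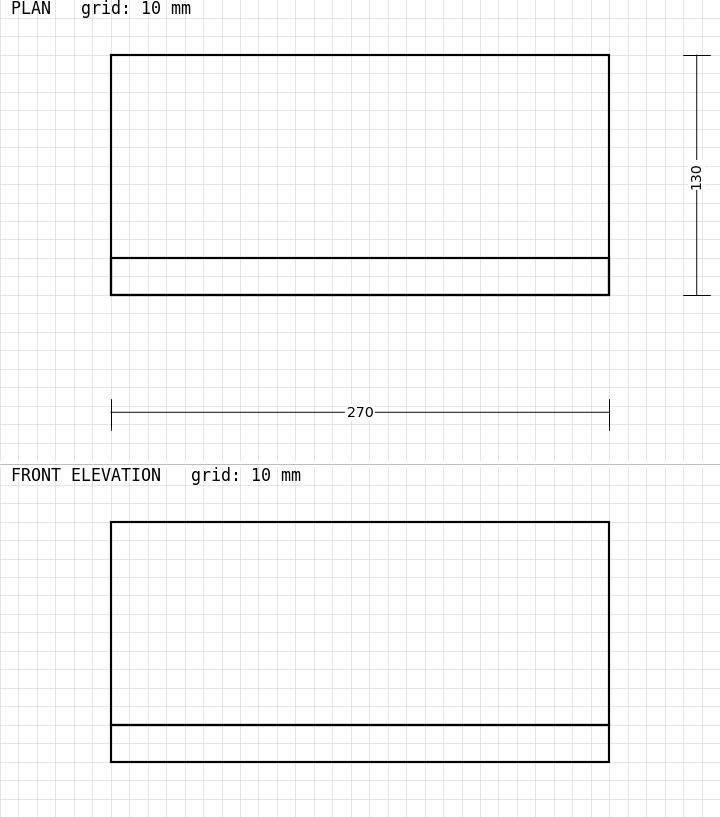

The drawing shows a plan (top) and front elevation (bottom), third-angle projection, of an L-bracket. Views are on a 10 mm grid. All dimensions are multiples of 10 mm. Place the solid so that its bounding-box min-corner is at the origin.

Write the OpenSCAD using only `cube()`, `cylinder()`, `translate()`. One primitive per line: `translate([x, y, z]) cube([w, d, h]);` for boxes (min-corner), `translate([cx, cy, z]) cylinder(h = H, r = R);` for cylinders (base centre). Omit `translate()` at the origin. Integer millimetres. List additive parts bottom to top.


cube([270, 130, 20]);
translate([0, 0, 20]) cube([270, 20, 110]);


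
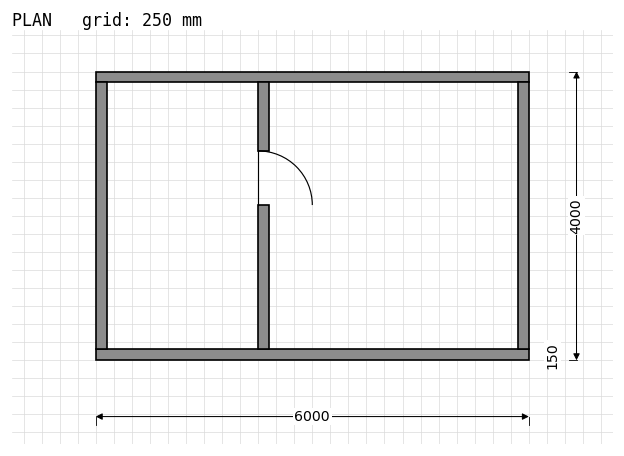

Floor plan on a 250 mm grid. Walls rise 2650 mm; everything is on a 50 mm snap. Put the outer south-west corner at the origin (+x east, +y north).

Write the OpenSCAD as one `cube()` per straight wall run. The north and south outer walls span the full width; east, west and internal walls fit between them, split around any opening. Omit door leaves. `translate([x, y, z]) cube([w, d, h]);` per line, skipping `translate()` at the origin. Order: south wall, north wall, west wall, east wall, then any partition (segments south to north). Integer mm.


cube([6000, 150, 2650]);
translate([0, 3850, 0]) cube([6000, 150, 2650]);
translate([0, 150, 0]) cube([150, 3700, 2650]);
translate([5850, 150, 0]) cube([150, 3700, 2650]);
translate([2250, 150, 0]) cube([150, 2000, 2650]);
translate([2250, 2900, 0]) cube([150, 950, 2650]);
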